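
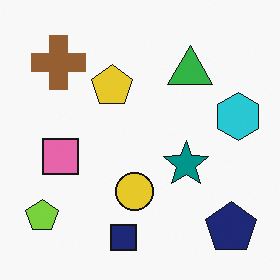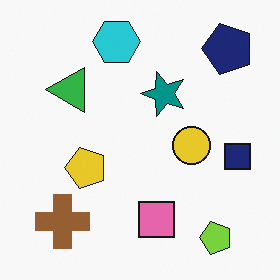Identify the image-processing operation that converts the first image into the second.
It was rotated 90° counter-clockwise.

The navy pentagon sits in the bottom-right of the first image and the top-right of the second — consistent with a whole-image 90° counter-clockwise rotation.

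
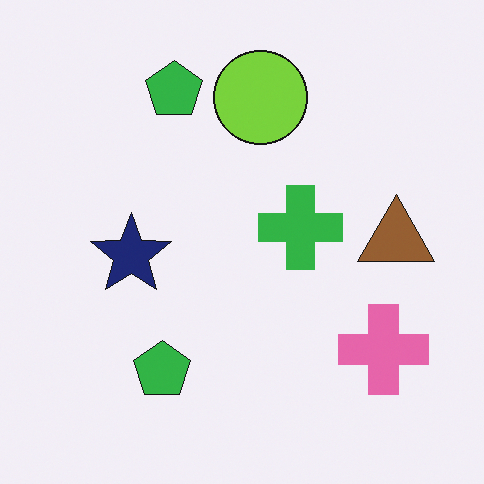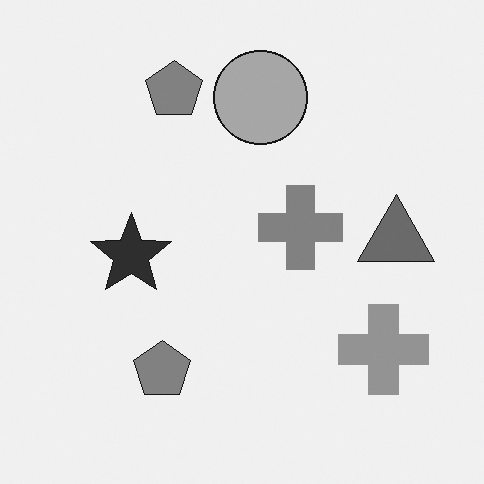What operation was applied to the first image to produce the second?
This is the original image converted to grayscale.

All color is removed — every shape is now a shade of grey.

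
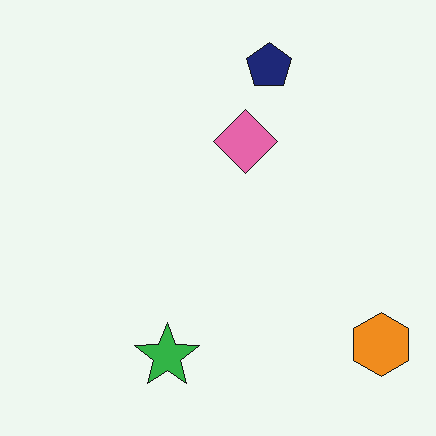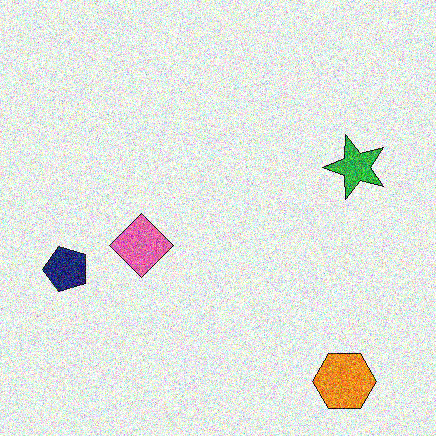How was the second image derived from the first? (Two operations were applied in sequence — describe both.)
The transformation is: degraded with heavy additive noise, then transposed (reflected across the top-left ↔ bottom-right diagonal).

Random speckle covers the whole image, including the flat background. Shapes have swapped their row and column positions — what was in the top-right is now in the bottom-left — a diagonal reflection.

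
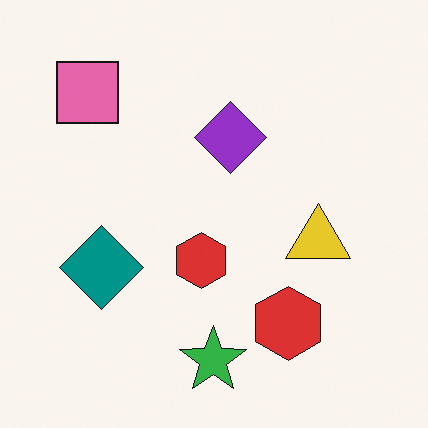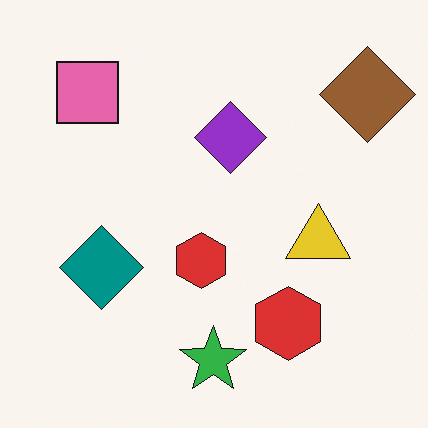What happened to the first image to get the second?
It was overlaid with an additional brown diamond.

A brown diamond appears in the second image that is absent from the first.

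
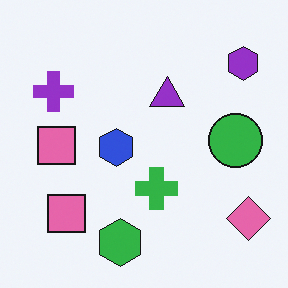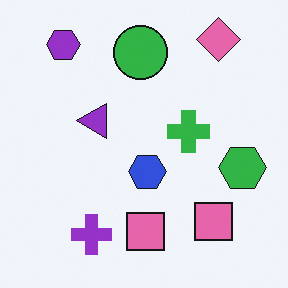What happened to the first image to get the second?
It was rotated 90° counter-clockwise.

The purple hexagon sits in the top-right of the first image and the top-left of the second — consistent with a whole-image 90° counter-clockwise rotation.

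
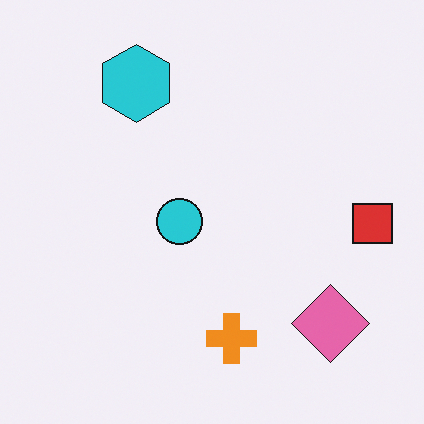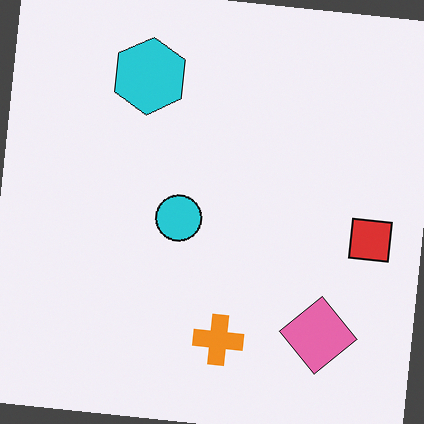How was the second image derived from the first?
The image was rotated clockwise by a slight angle.

Every shape is tilted by the same angle and the image corners show triangular fill wedges — a whole-image rotation by a non-right angle.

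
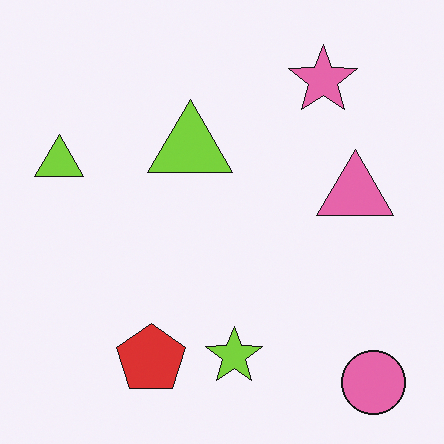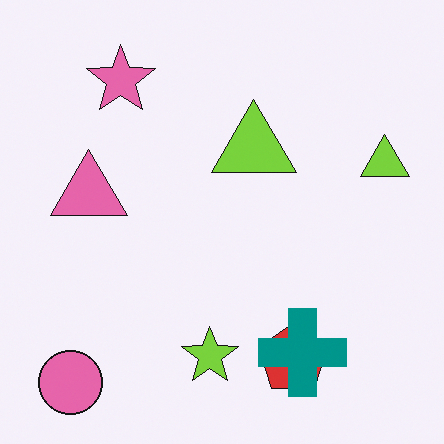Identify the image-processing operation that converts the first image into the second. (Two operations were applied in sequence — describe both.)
The second image is the first flipped horizontally (left ↔ right), then overlaid with an additional teal cross.

The pink circle is in the bottom-right of the first image and the bottom-left of the second — shapes on opposite sides of the vertical midline have swapped in a mirror flip. A teal cross appears in the second image that is absent from the first.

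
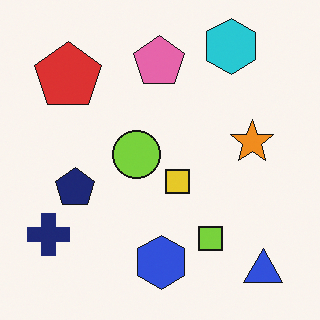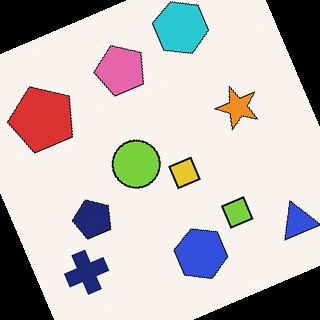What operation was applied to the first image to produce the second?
The transformation is: rotated counter-clockwise by a moderate amount.

Every shape is tilted by the same angle and the image corners show triangular fill wedges — a whole-image rotation by a non-right angle.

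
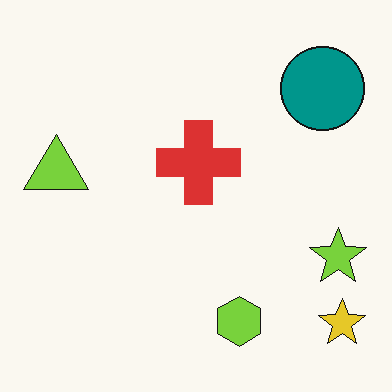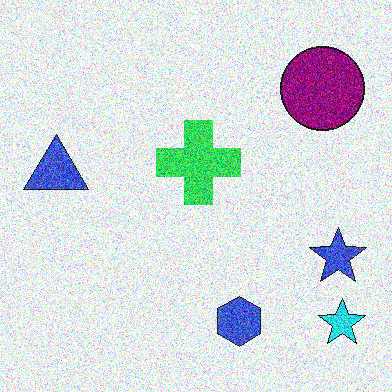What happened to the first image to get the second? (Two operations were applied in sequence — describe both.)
It was hue-shifted by a moderate amount, then degraded with strong gaussian noise.

Every shape's color has rotated by the same amount around the hue wheel — a uniform hue shift. Random speckle covers the whole image, including the flat background.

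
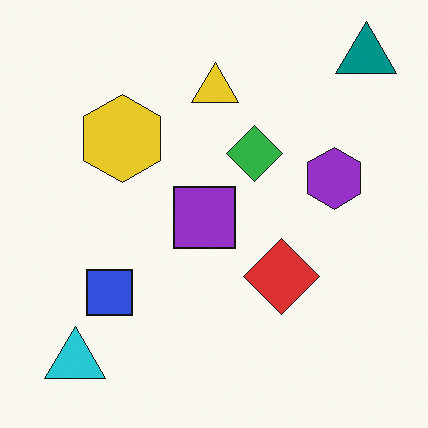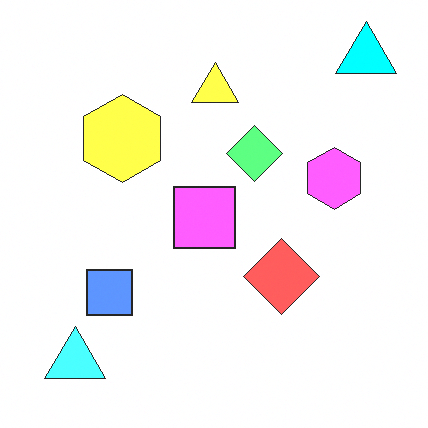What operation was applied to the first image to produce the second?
The second image is the first brightened a lot.

Every pixel — background and shapes alike — is uniformly brightened.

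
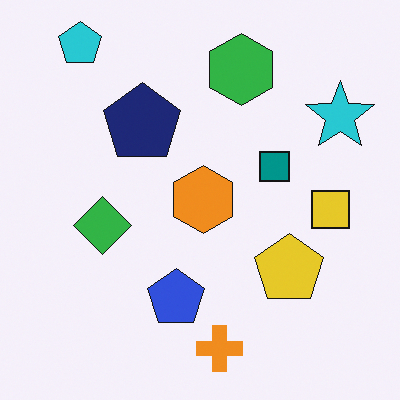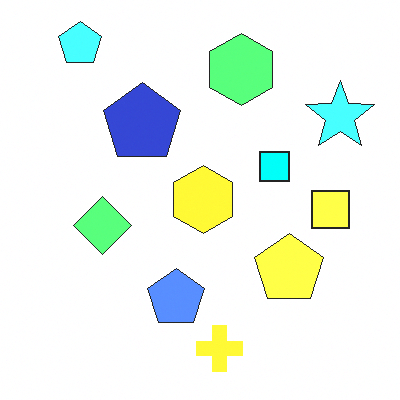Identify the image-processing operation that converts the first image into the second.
Brightened a lot.

Every pixel — background and shapes alike — is uniformly brightened.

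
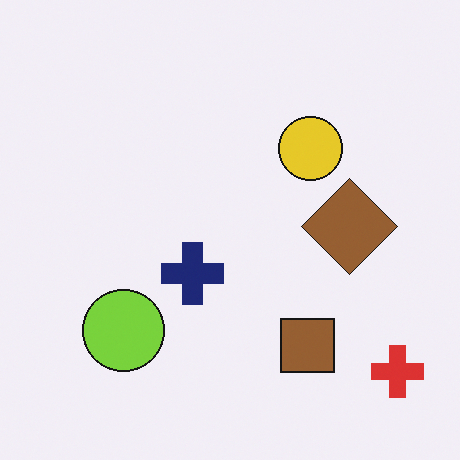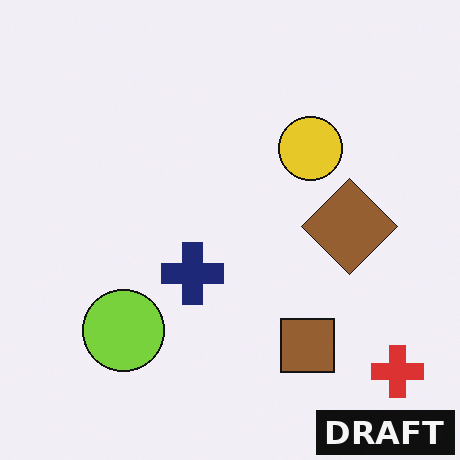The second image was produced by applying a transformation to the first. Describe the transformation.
The image was watermarked with the text "DRAFT" in the lower-right corner.

A dark label reading "DRAFT" appears in the lower-right corner.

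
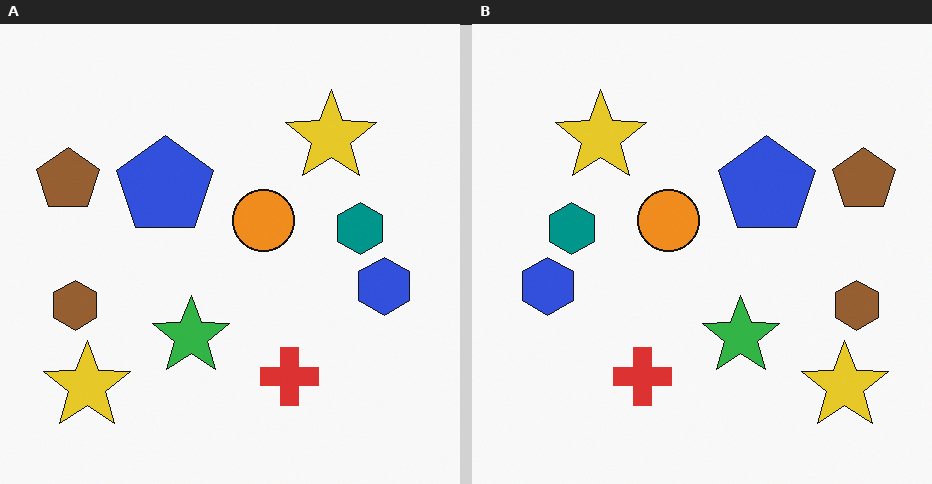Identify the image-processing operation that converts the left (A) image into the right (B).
The image was flipped horizontally (left ↔ right).

The brown pentagon is in the left of the left (A) image and the right of the right (B) — shapes on opposite sides of the vertical midline have swapped in a mirror flip.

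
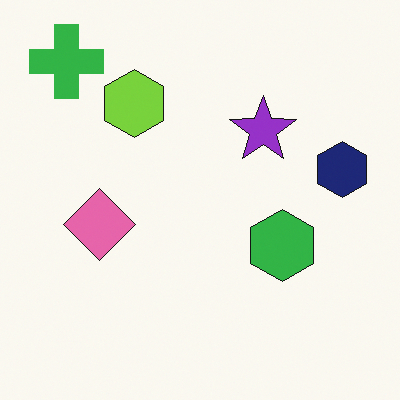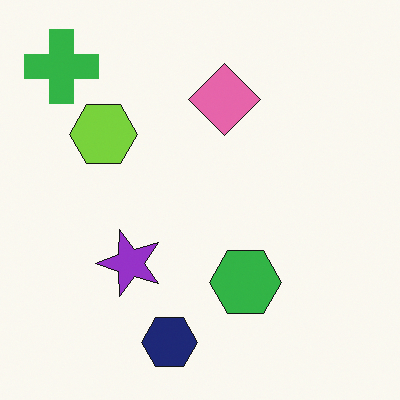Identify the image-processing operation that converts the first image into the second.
The second image is the first transposed (reflected across the top-left ↔ bottom-right diagonal).

Shapes have swapped their row and column positions — what was in the top-right is now in the bottom-left — a diagonal reflection.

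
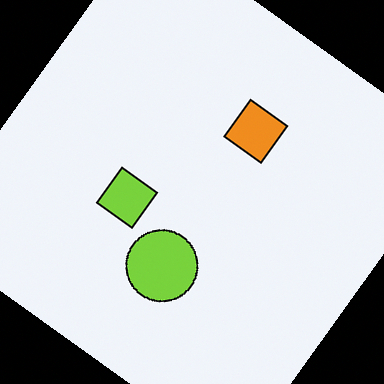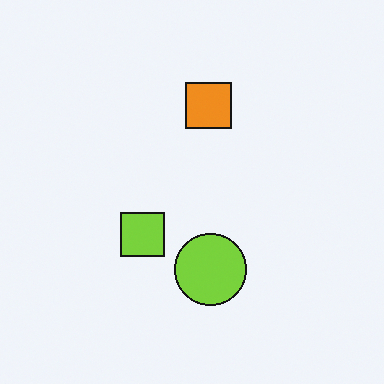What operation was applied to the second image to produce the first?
The image was rotated clockwise by a large amount — several tens of degrees.

Every shape is tilted by the same angle and the image corners show triangular fill wedges — a whole-image rotation by a non-right angle.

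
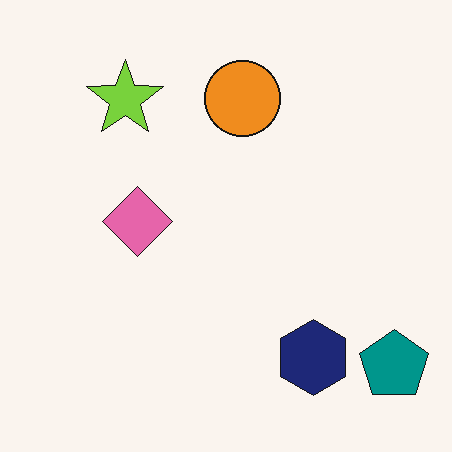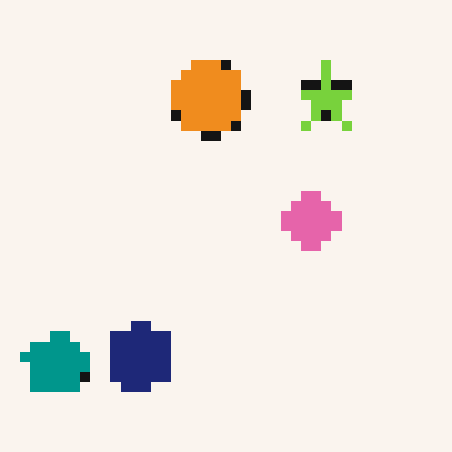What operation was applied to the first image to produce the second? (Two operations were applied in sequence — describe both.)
Flipped horizontally (left ↔ right), then heavily pixelated into large blocks.

The teal pentagon is in the bottom-right of the first image and the bottom-left of the second — shapes on opposite sides of the vertical midline have swapped in a mirror flip. Shapes are reduced to large square blocks; fine edges and outlines are lost — a downscale-then-upscale (mosaic) effect.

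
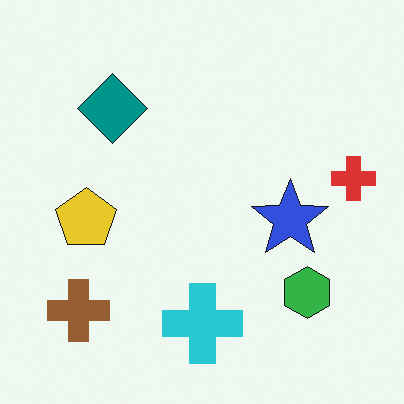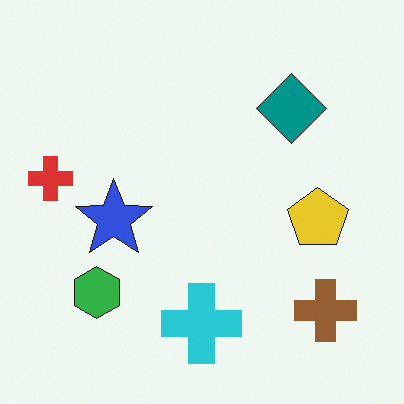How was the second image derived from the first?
This is the original image flipped horizontally (left ↔ right).

The red cross is in the right of the first image and the left of the second — shapes on opposite sides of the vertical midline have swapped in a mirror flip.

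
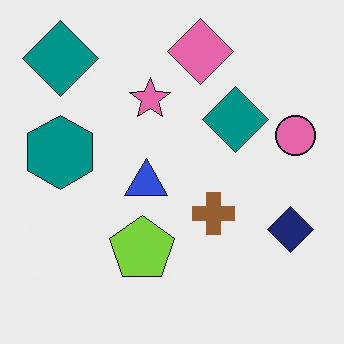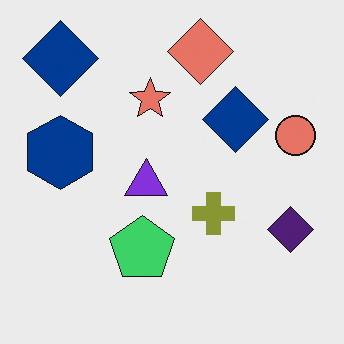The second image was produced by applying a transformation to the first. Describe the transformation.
The transformation is: hue-shifted by a small amount.

Every shape's color has rotated by the same amount around the hue wheel — a uniform hue shift.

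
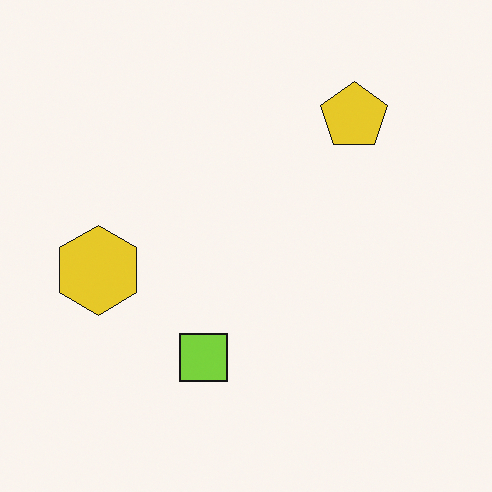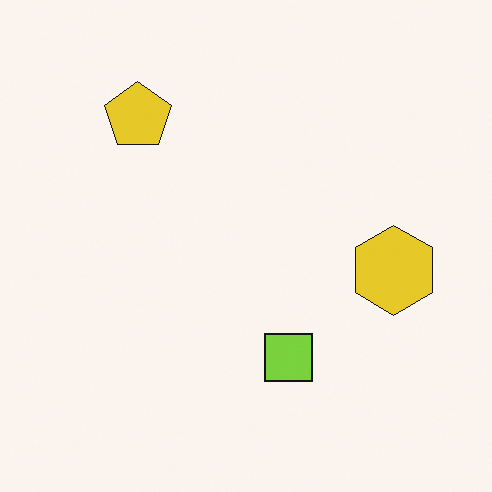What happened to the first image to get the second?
It was flipped horizontally (left ↔ right).

The yellow hexagon is in the left of the first image and the right of the second — shapes on opposite sides of the vertical midline have swapped in a mirror flip.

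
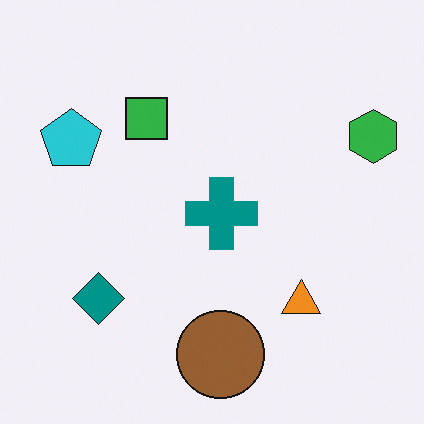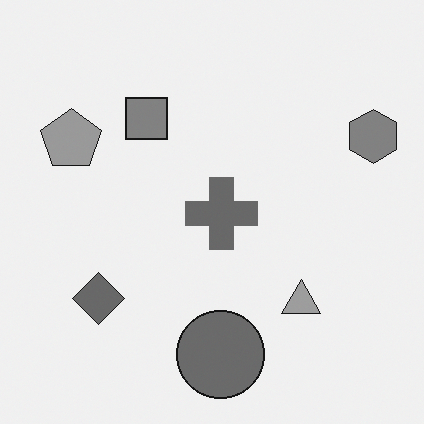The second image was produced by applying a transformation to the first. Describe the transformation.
The transformation is: converted to grayscale.

All color is removed — every shape is now a shade of grey.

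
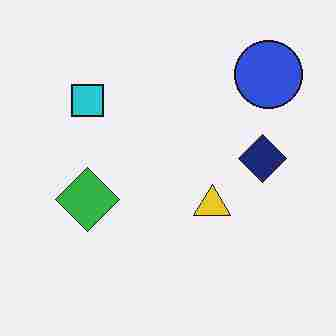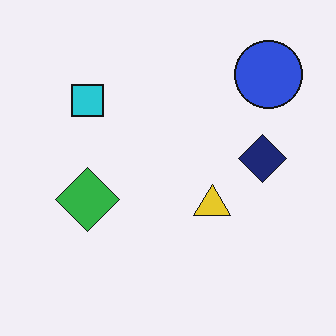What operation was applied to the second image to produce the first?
The first image is the second heavily JPEG-compressed with obvious blocking artifacts.

Blocky 8×8 compression artifacts appear around shape edges and the flat background shows ringing — characteristic JPEG degradation.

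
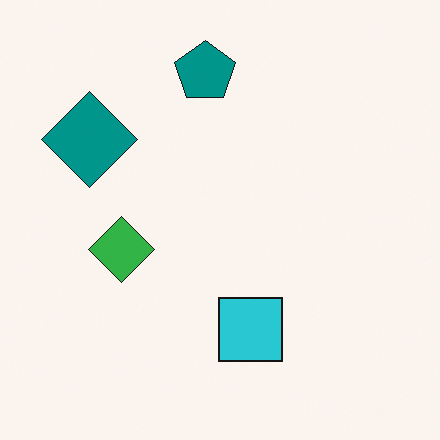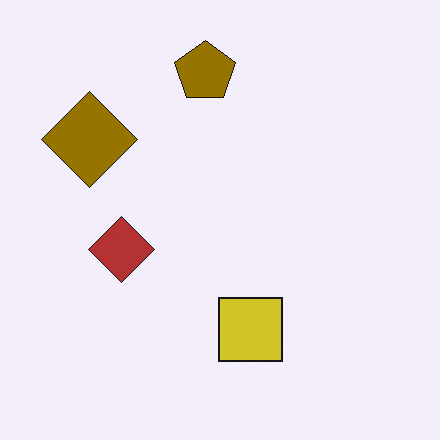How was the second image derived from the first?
The second image is the first hue-shifted by a large amount.

Every shape's color has rotated by the same amount around the hue wheel — a uniform hue shift.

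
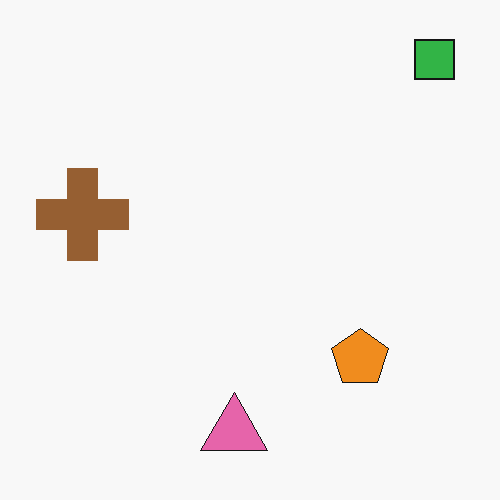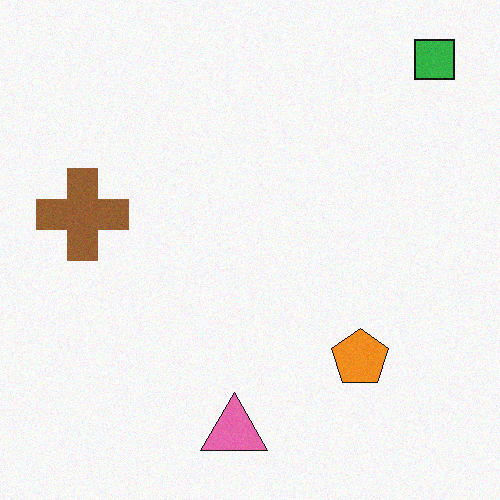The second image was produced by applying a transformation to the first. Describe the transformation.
The second image is the first degraded with a light layer of grain.

Random speckle covers the whole image, including the flat background.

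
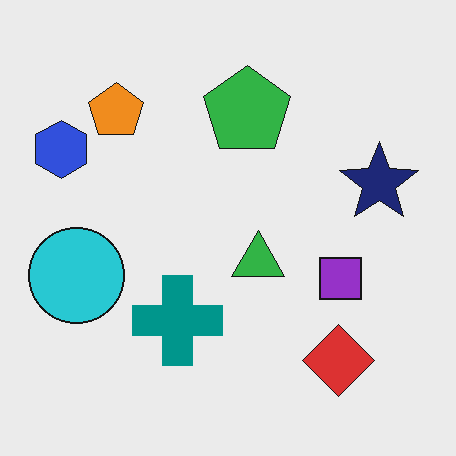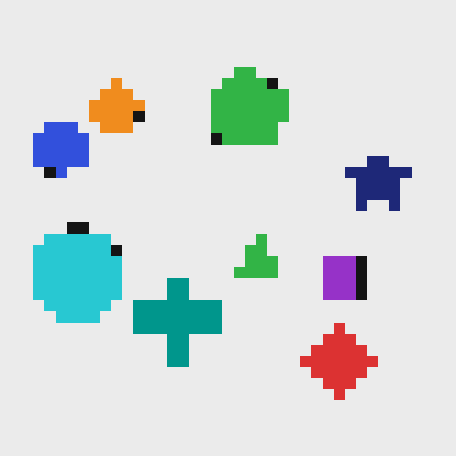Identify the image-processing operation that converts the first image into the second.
It was coarsely pixelated.

Shapes are reduced to large square blocks; fine edges and outlines are lost — a downscale-then-upscale (mosaic) effect.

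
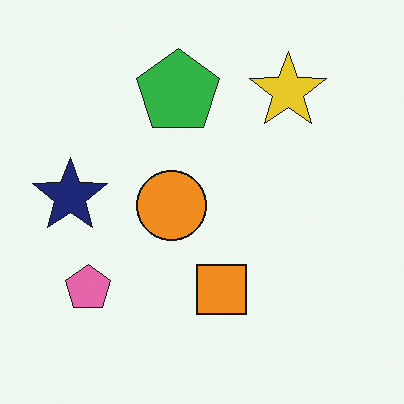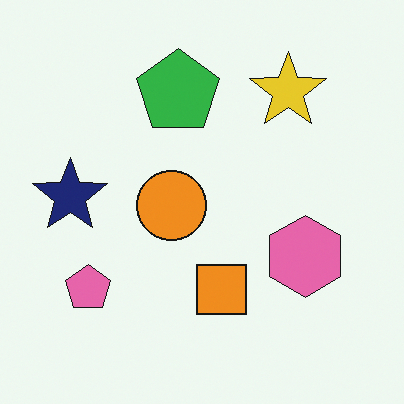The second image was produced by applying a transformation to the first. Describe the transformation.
The image was overlaid with an additional pink hexagon.

A pink hexagon appears in the second image that is absent from the first.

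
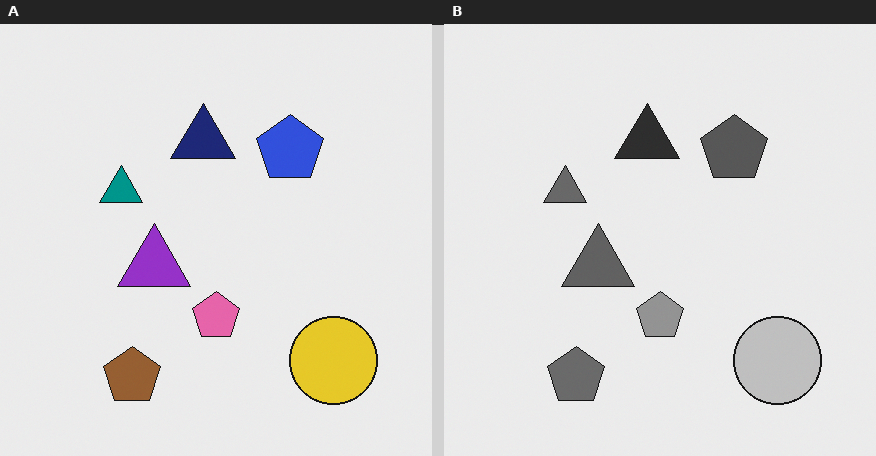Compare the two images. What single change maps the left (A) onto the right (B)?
The image was converted to grayscale.

All color is removed — every shape is now a shade of grey.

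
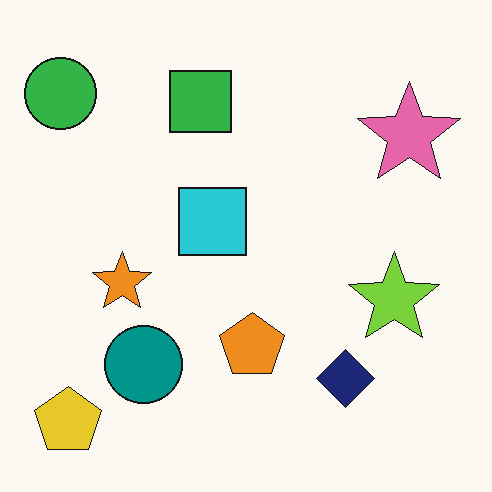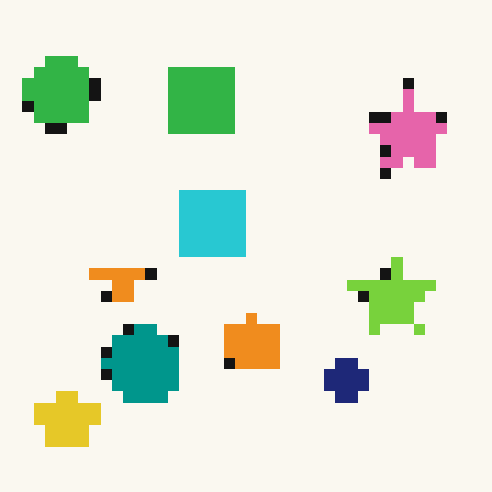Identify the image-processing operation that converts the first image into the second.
This is the original image heavily pixelated into large blocks.

Shapes are reduced to large square blocks; fine edges and outlines are lost — a downscale-then-upscale (mosaic) effect.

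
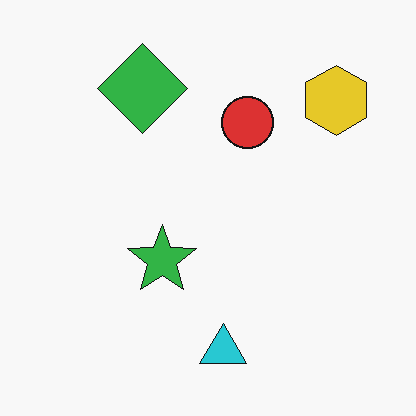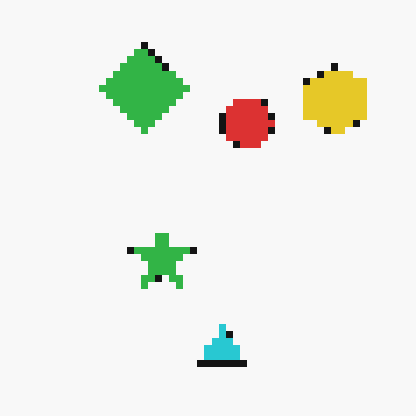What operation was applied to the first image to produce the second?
It was pixelated into visible square blocks.

Shapes are reduced to large square blocks; fine edges and outlines are lost — a downscale-then-upscale (mosaic) effect.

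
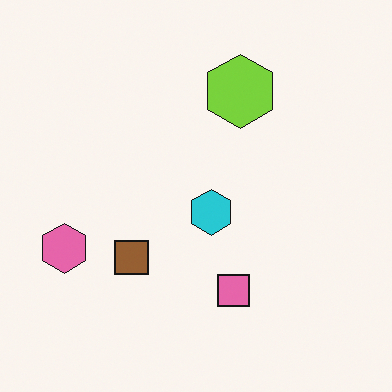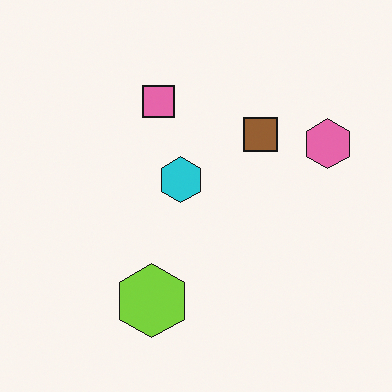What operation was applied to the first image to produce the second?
The transformation is: rotated 180°.

The pink hexagon sits in the left of the first image and the right of the second — consistent with a whole-image 180° rotation.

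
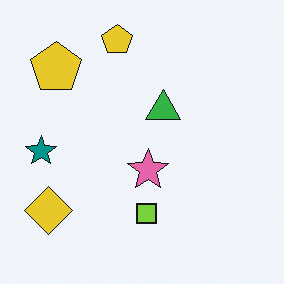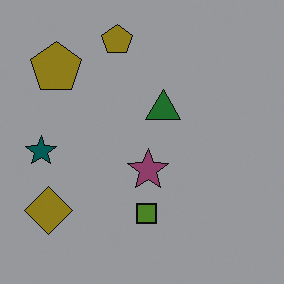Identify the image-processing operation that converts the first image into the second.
It was substantially darkened.

Every pixel — background and shapes alike — is uniformly darkened.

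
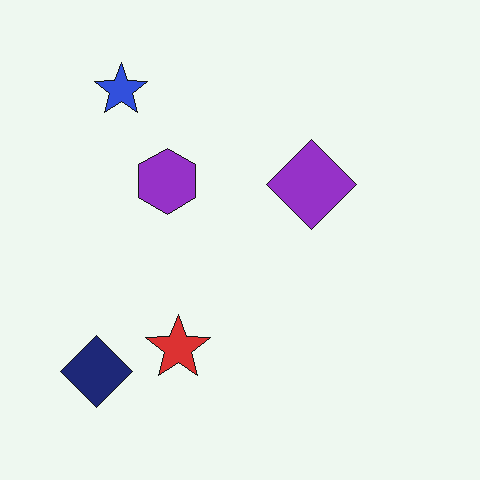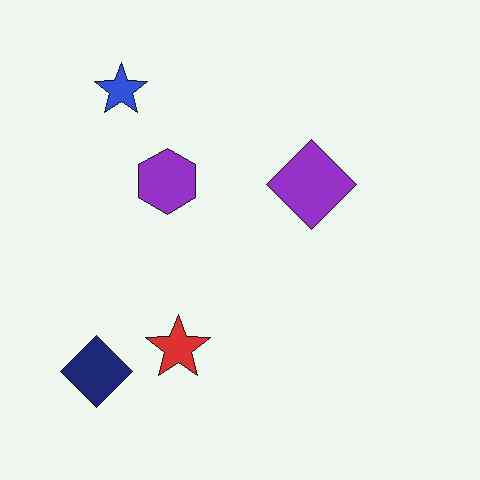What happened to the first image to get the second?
It was given moderate JPEG compression.

Blocky 8×8 compression artifacts appear around shape edges and the flat background shows ringing — characteristic JPEG degradation.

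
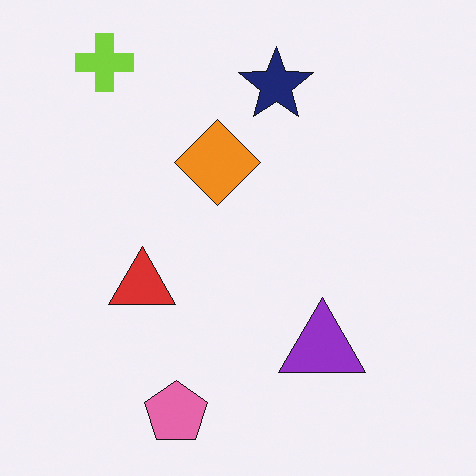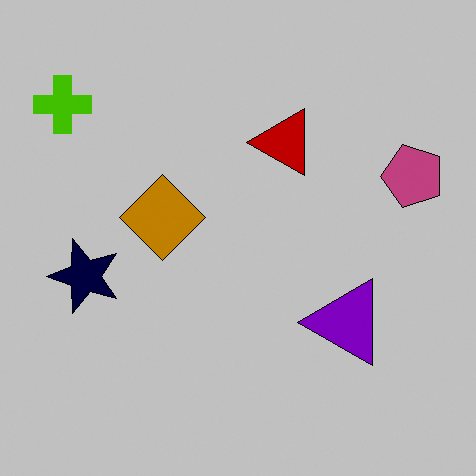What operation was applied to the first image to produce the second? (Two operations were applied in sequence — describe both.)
Aggressively posterized, then transposed (reflected across the top-left ↔ bottom-right diagonal).

Each flat color has snapped to a coarser quantized level — most visibly, the near-white background has dropped to a flat grey. Shapes have swapped their row and column positions — what was in the top-right is now in the bottom-left — a diagonal reflection.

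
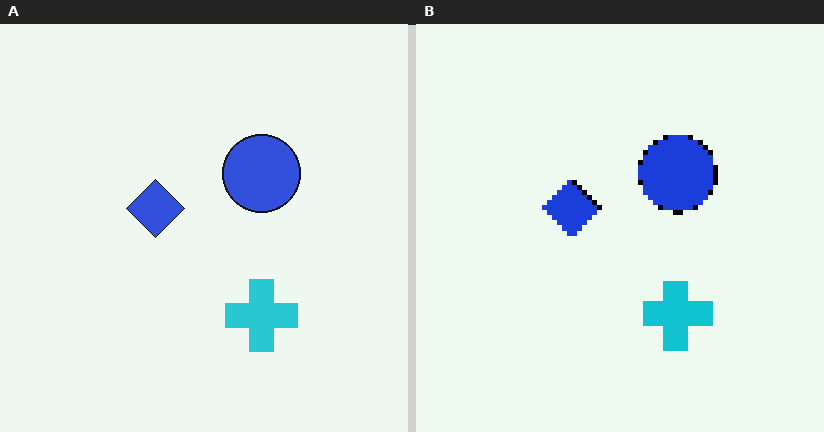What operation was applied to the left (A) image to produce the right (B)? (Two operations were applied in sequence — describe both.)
The right (B) image is the left (A) given slightly increased contrast, then lightly pixelated (a mild mosaic effect).

Tones are pushed away from mid-grey across the whole image — a global contrast change. Shapes are reduced to large square blocks; fine edges and outlines are lost — a downscale-then-upscale (mosaic) effect.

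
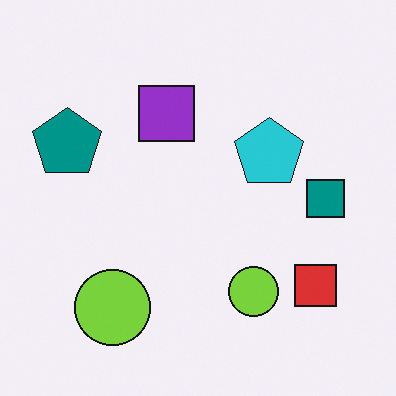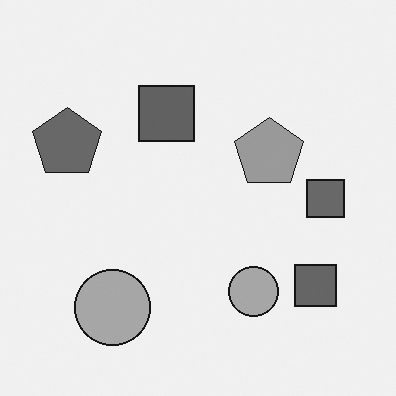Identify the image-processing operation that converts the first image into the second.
The second image is the first converted to grayscale.

All color is removed — every shape is now a shade of grey.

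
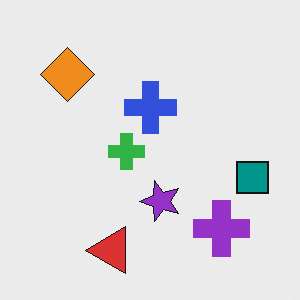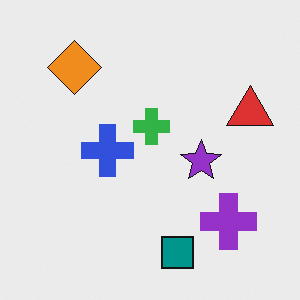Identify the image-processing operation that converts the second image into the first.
The first image is the second transposed (reflected across the top-left ↔ bottom-right diagonal).

Shapes have swapped their row and column positions — what was in the top-right is now in the bottom-left — a diagonal reflection.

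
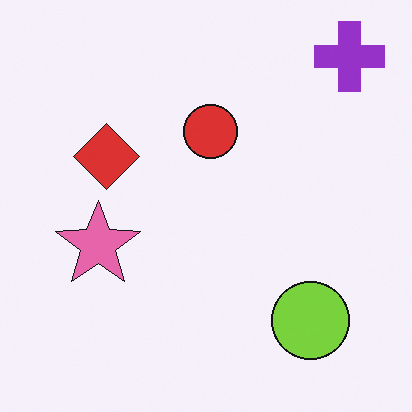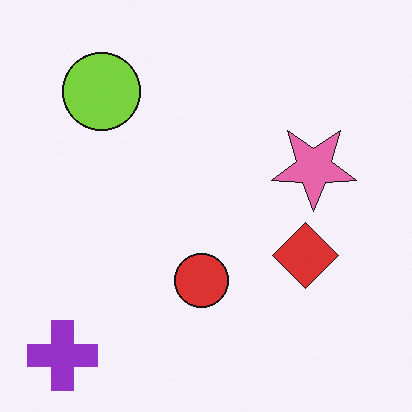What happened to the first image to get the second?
Rotated 180°.

The purple cross sits in the top-right of the first image and the bottom-left of the second — consistent with a whole-image 180° rotation.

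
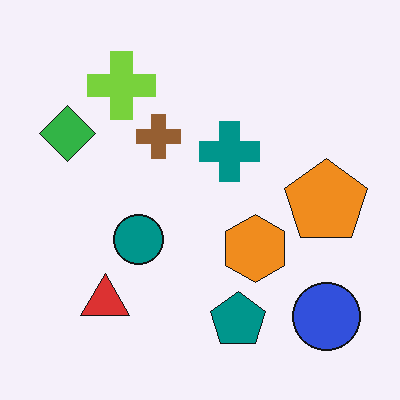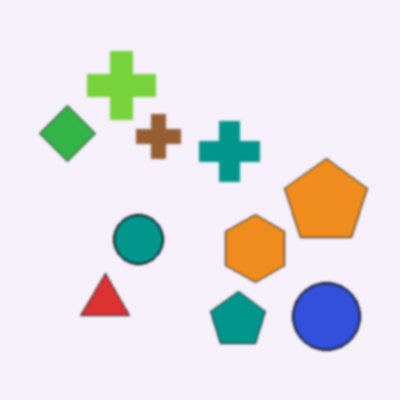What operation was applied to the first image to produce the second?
It was lightly blurred.

Shape edges and outlines are uniformly softened across the whole image.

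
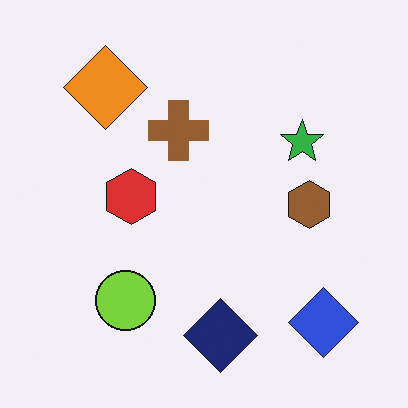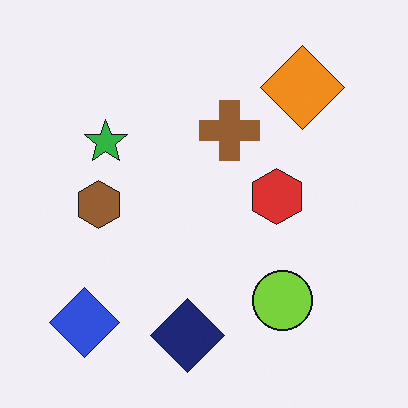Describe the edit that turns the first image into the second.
The transformation is: flipped horizontally (left ↔ right).

The blue diamond is in the bottom-right of the first image and the bottom-left of the second — shapes on opposite sides of the vertical midline have swapped in a mirror flip.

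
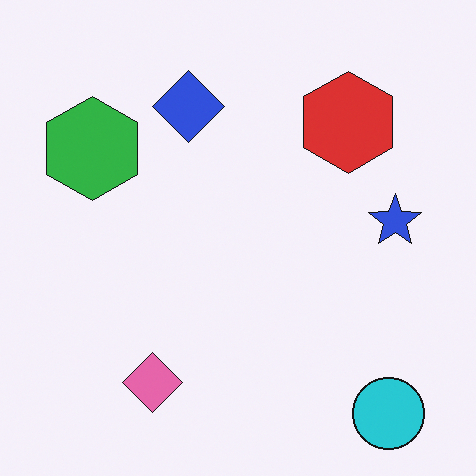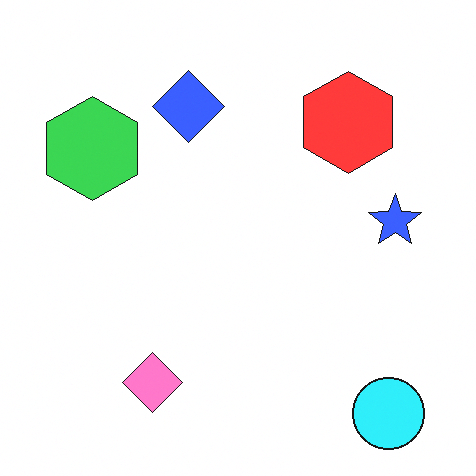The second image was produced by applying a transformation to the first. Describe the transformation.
The image was slightly brightened.

Every pixel — background and shapes alike — is uniformly brightened.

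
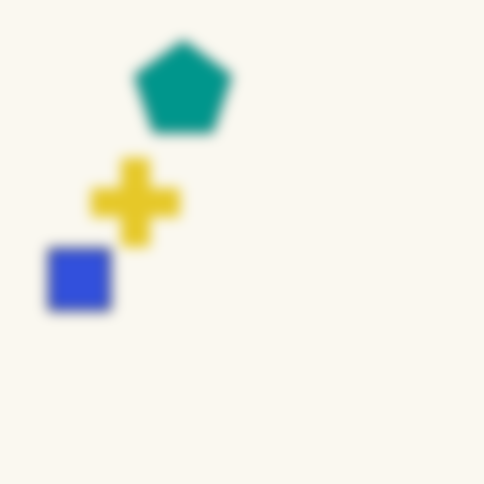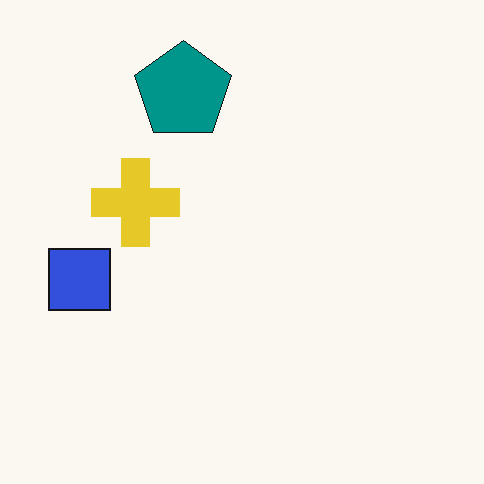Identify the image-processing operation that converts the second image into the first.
The first image is the second strongly gaussian-blurred.

Shape edges and outlines are uniformly softened across the whole image.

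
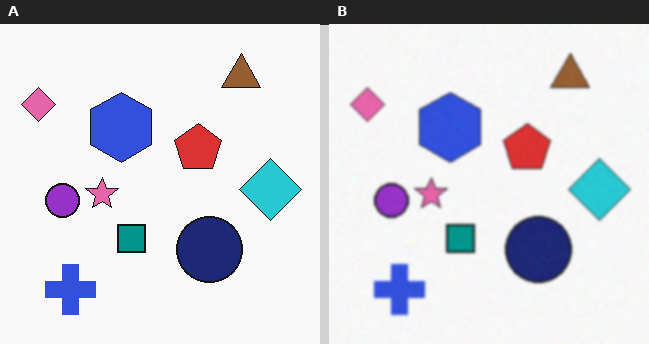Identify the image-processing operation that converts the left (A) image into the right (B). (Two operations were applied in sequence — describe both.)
The image was degraded with a light layer of grain, then slightly softened.

Random speckle covers the whole image, including the flat background. Shape edges and outlines are uniformly softened across the whole image.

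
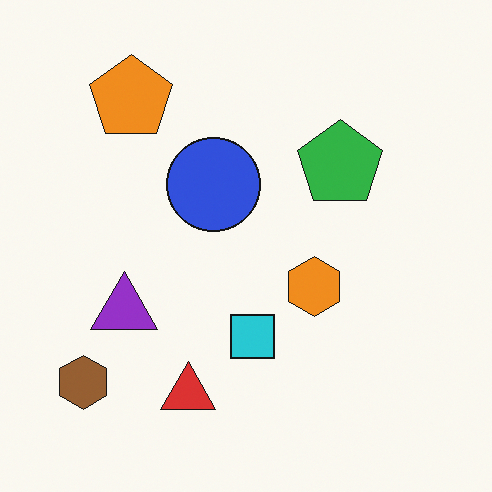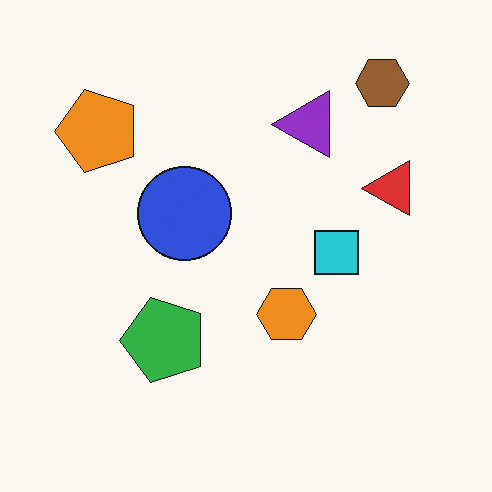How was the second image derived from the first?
The image was transposed (reflected across the top-left ↔ bottom-right diagonal).

Shapes have swapped their row and column positions — what was in the top-right is now in the bottom-left — a diagonal reflection.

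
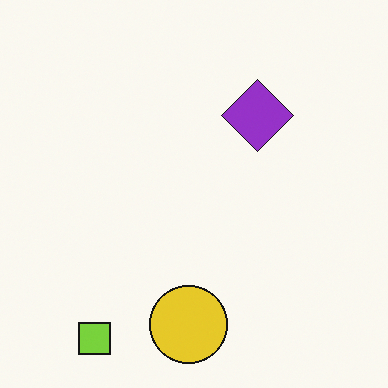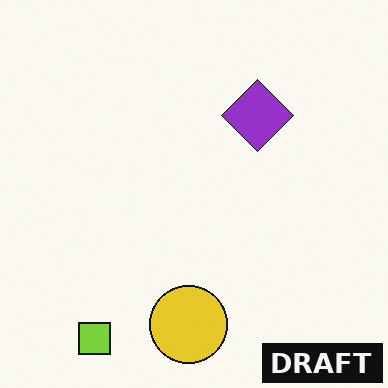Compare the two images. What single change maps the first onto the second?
Watermarked with the text "DRAFT" in the lower-right corner.

A dark label reading "DRAFT" appears in the lower-right corner.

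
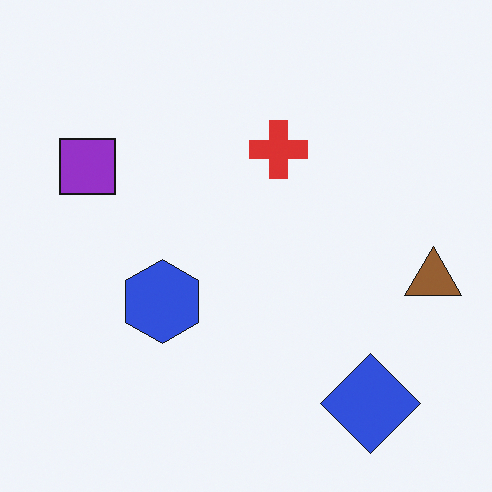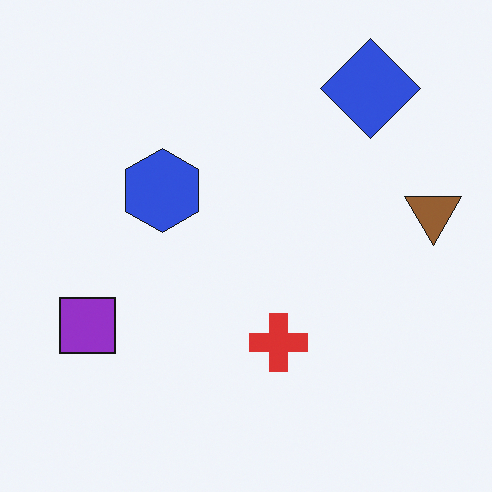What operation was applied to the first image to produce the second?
Flipped vertically (top ↔ bottom).

The blue diamond is in the bottom-right of the first image and the top-right of the second — shapes on opposite sides of the horizontal midline have swapped in a mirror flip.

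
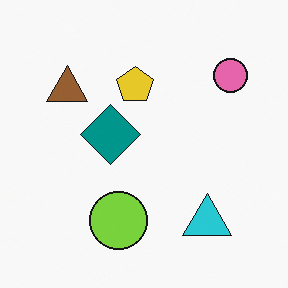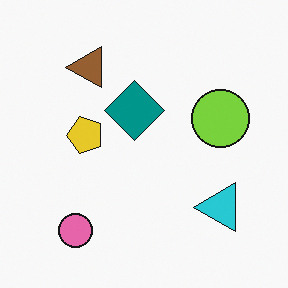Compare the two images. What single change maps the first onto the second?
It was transposed (reflected across the top-left ↔ bottom-right diagonal).

Shapes have swapped their row and column positions — what was in the top-right is now in the bottom-left — a diagonal reflection.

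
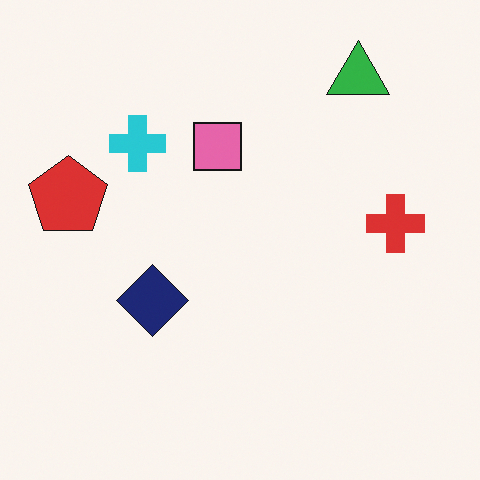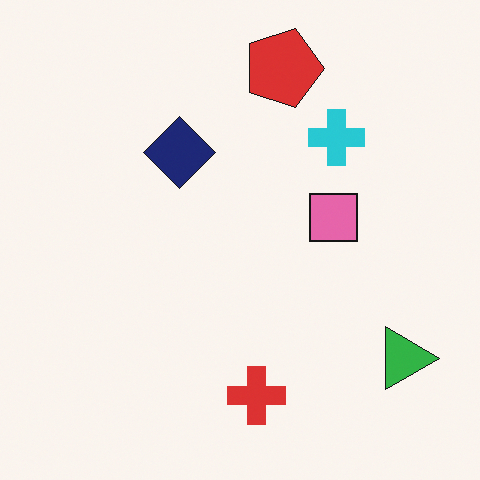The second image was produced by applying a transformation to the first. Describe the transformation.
It was rotated 90° clockwise.

The green triangle sits in the top-right of the first image and the bottom-right of the second — consistent with a whole-image 90° clockwise rotation.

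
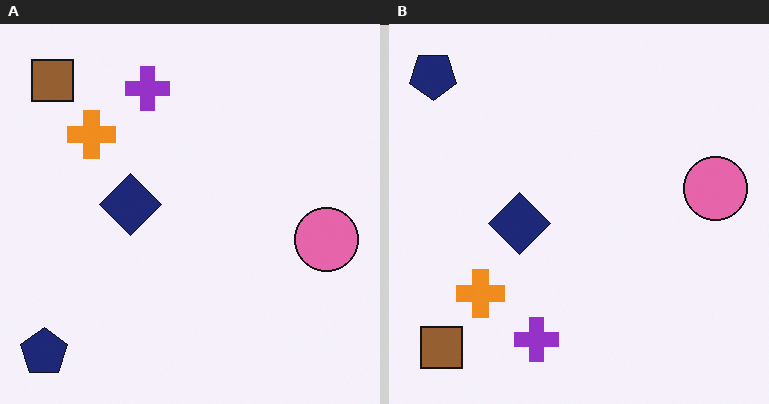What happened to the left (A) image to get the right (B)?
Flipped vertically (top ↔ bottom).

The navy pentagon is in the bottom-left of the left (A) image and the top-left of the right (B) — shapes on opposite sides of the horizontal midline have swapped in a mirror flip.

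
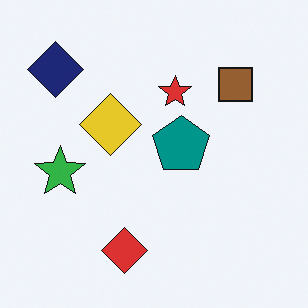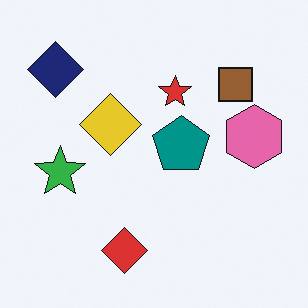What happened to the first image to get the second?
It was overlaid with an additional pink hexagon.

A pink hexagon appears in the second image that is absent from the first.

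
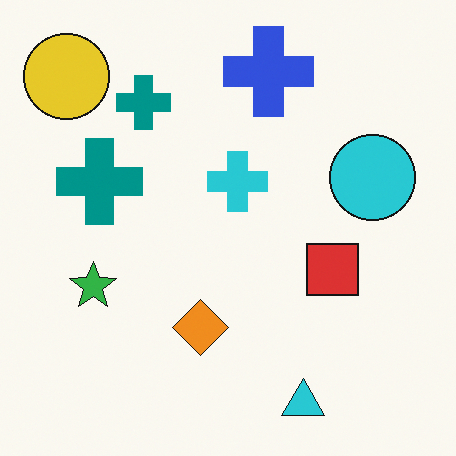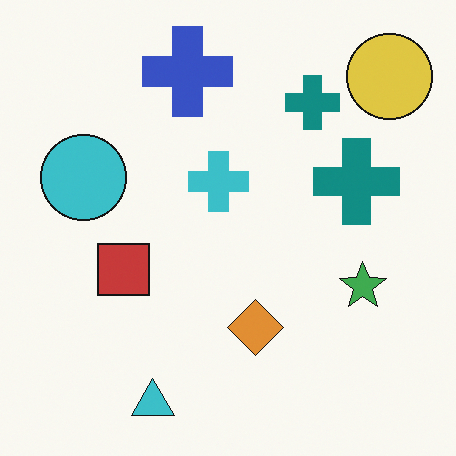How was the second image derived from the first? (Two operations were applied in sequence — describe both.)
The image was flipped horizontally (left ↔ right), then slightly desaturated.

The yellow circle is in the top-left of the first image and the top-right of the second — shapes on opposite sides of the vertical midline have swapped in a mirror flip. All colors are more muted and greyish — a global saturation change.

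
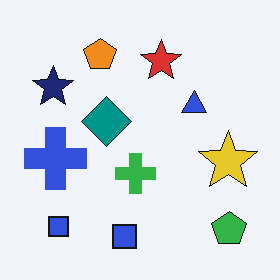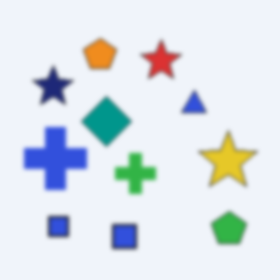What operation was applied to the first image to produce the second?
It was lightly blurred.

Shape edges and outlines are uniformly softened across the whole image.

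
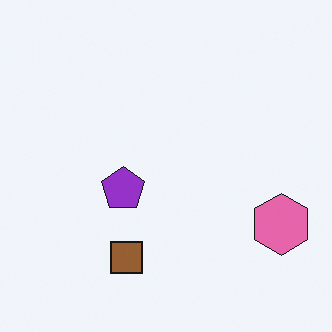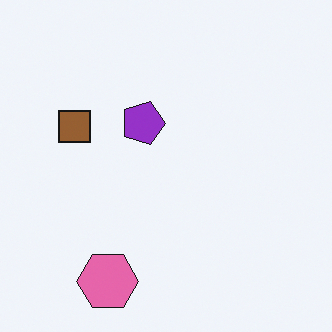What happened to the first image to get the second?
The image was rotated 90° clockwise.

The pink hexagon sits in the bottom-right of the first image and the bottom-left of the second — consistent with a whole-image 90° clockwise rotation.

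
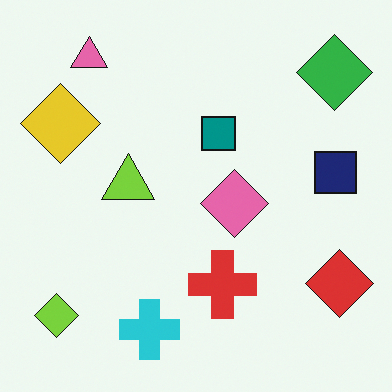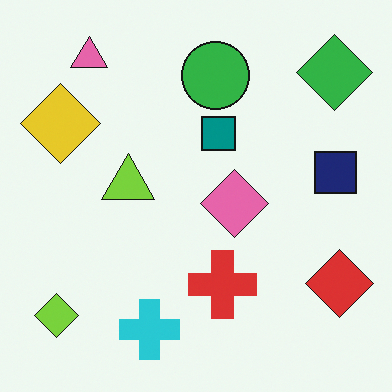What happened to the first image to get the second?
This is the original image overlaid with an additional green circle.

A green circle appears in the second image that is absent from the first.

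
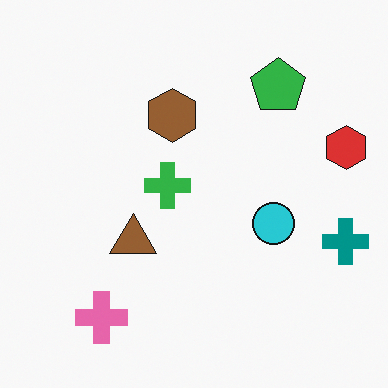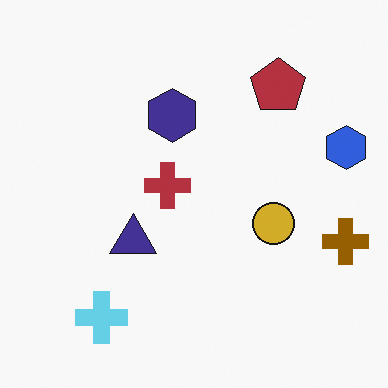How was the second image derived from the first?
The transformation is: hue-shifted through roughly half the color wheel.

Every shape's color has rotated by the same amount around the hue wheel — a uniform hue shift.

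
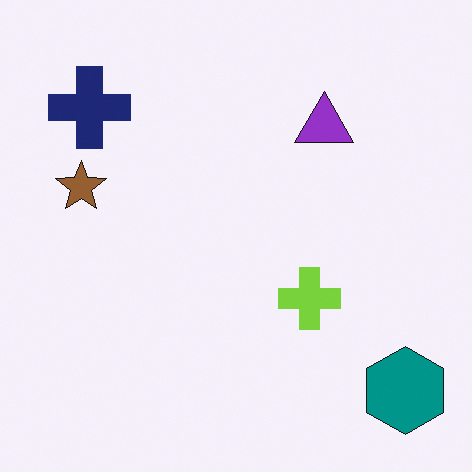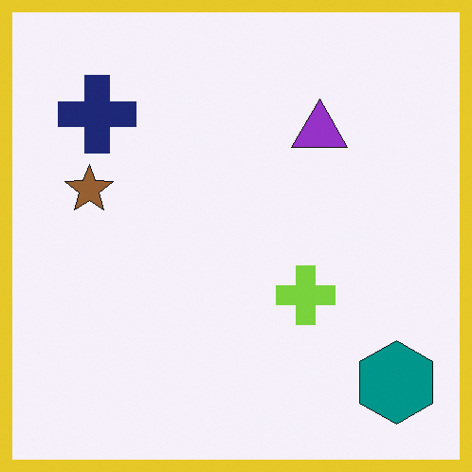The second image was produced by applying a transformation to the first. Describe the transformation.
The image was framed with a yellow border.

A solid yellow frame runs around the edge of the second image, with the content slightly shrunk inside it.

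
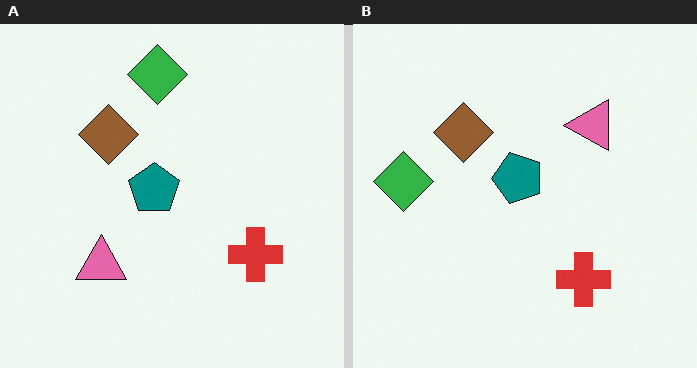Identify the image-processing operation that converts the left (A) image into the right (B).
Transposed (reflected across the top-left ↔ bottom-right diagonal).

Shapes have swapped their row and column positions — what was in the top-right is now in the bottom-left — a diagonal reflection.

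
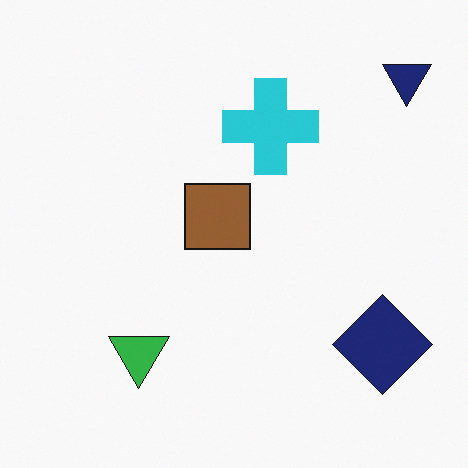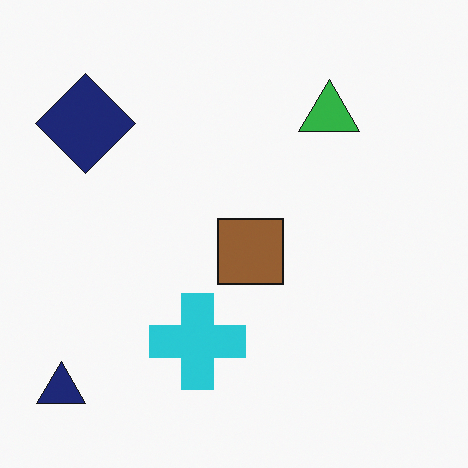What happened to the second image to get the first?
The first image is the second rotated 180°.

The navy triangle sits in the bottom-left of the second image and the top-right of the first — consistent with a whole-image 180° rotation.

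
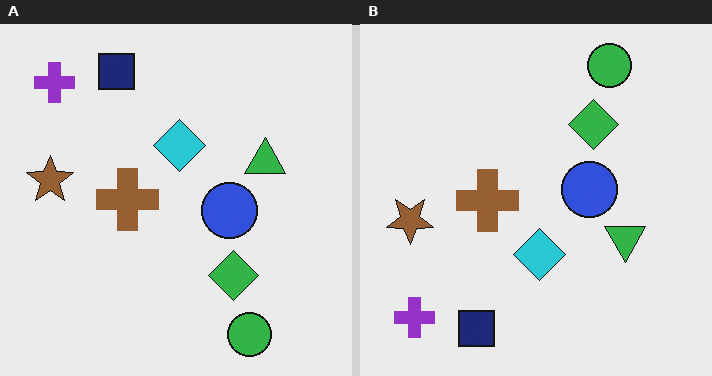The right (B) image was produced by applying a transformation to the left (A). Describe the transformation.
The transformation is: flipped vertically (top ↔ bottom).

The green circle is in the bottom-right of the left (A) image and the top-right of the right (B) — shapes on opposite sides of the horizontal midline have swapped in a mirror flip.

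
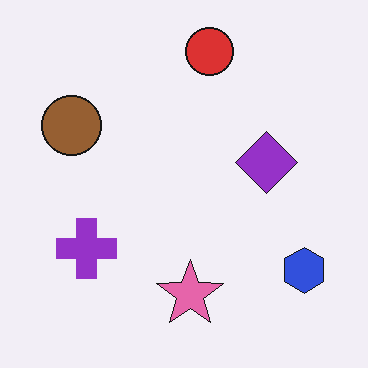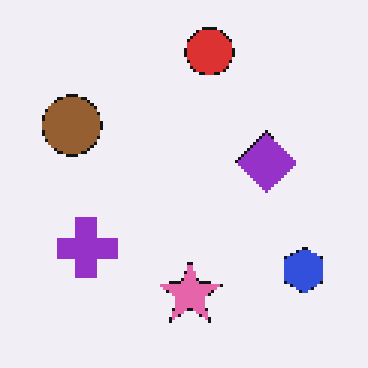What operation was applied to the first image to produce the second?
This is the original image lightly pixelated (a mild mosaic effect).

Shapes are reduced to large square blocks; fine edges and outlines are lost — a downscale-then-upscale (mosaic) effect.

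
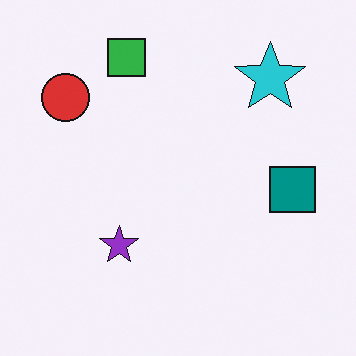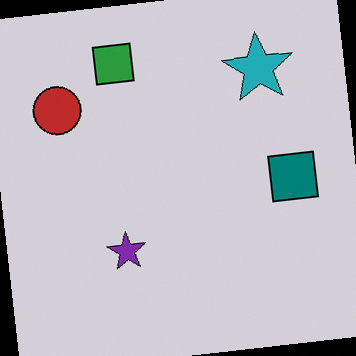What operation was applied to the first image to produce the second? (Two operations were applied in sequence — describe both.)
Rotated counter-clockwise by a small amount, then slightly darkened.

Every shape is tilted by the same angle and the image corners show triangular fill wedges — a whole-image rotation by a non-right angle. Every pixel — background and shapes alike — is uniformly darkened.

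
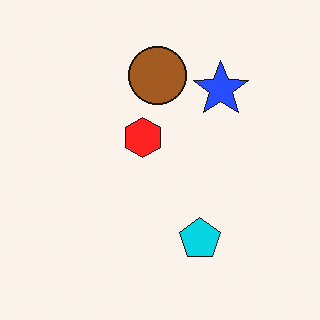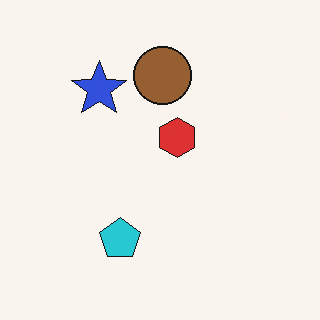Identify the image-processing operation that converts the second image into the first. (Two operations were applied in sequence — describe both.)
Flipped horizontally (left ↔ right), then slightly oversaturated.

The blue star is in the top-left of the second image and the top-right of the first — shapes on opposite sides of the vertical midline have swapped in a mirror flip. All colors are more vivid — a global saturation change.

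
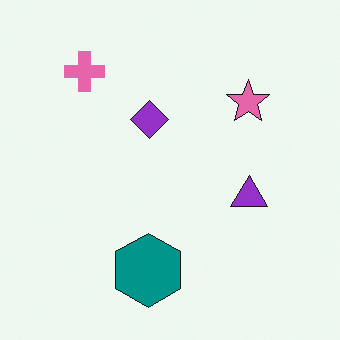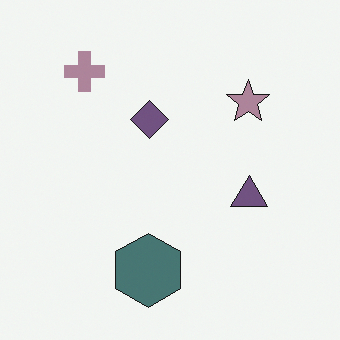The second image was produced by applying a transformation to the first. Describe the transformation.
It was heavily desaturated.

All colors are more muted and greyish — a global saturation change.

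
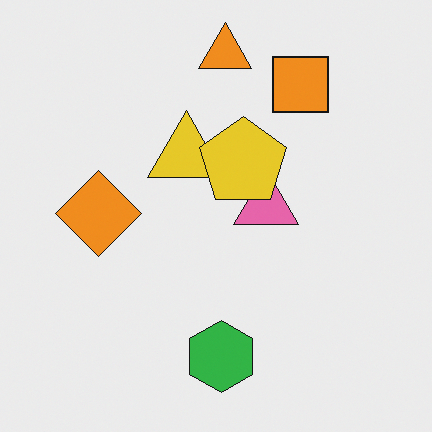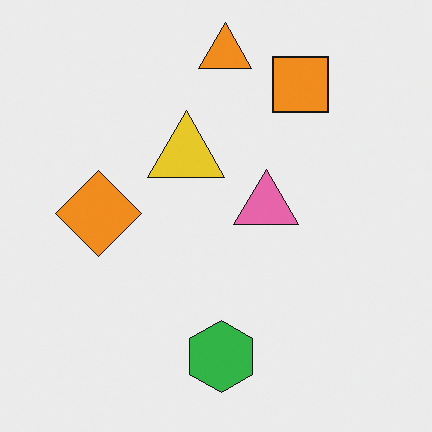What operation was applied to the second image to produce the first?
The image was overlaid with an additional yellow pentagon.

A yellow pentagon appears in the first image that is absent from the second.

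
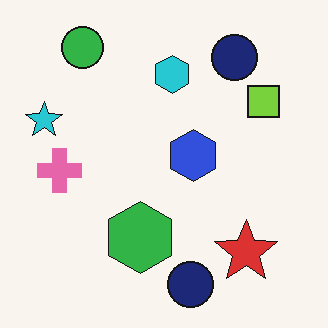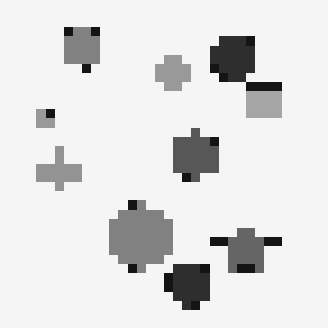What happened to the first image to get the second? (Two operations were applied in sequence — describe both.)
It was converted to grayscale, then coarsely pixelated.

All color is removed — every shape is now a shade of grey. Shapes are reduced to large square blocks; fine edges and outlines are lost — a downscale-then-upscale (mosaic) effect.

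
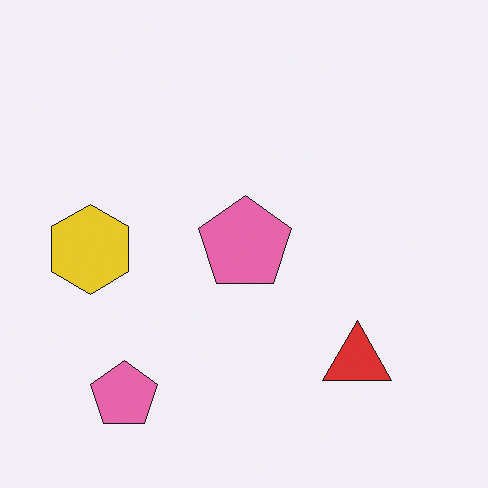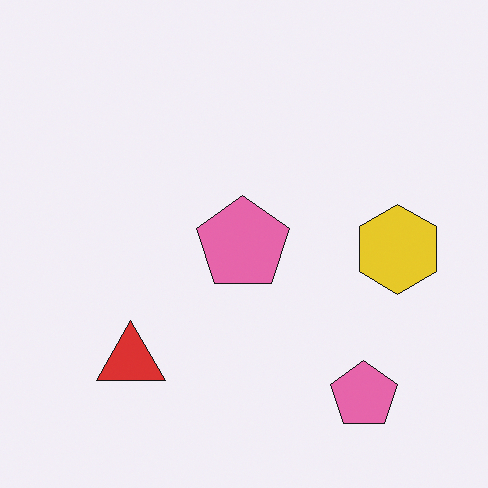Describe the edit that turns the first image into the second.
This is the original image flipped horizontally (left ↔ right).

The yellow hexagon is in the left of the first image and the right of the second — shapes on opposite sides of the vertical midline have swapped in a mirror flip.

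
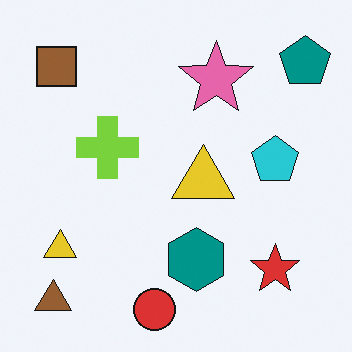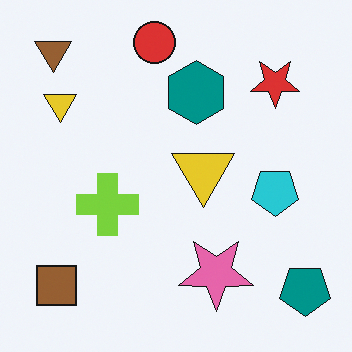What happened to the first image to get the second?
The second image is the first flipped vertically (top ↔ bottom).

The red circle is in the bottom of the first image and the top of the second — shapes on opposite sides of the horizontal midline have swapped in a mirror flip.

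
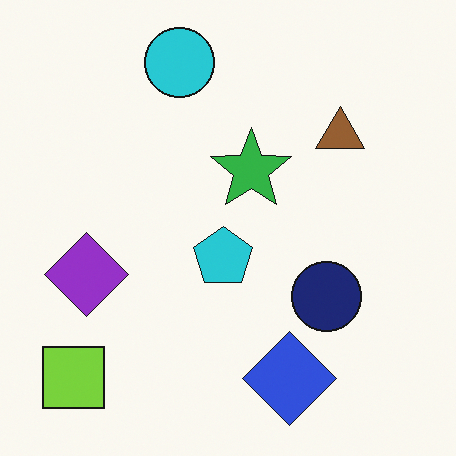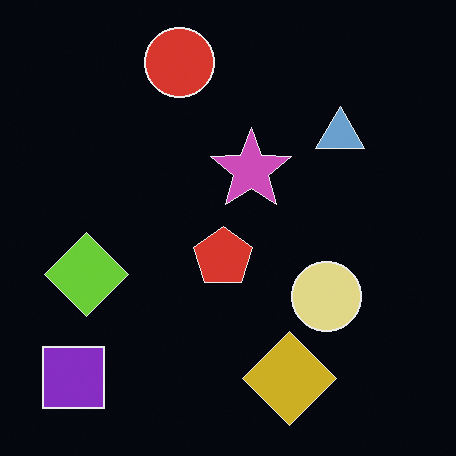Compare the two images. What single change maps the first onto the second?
The second image is the first color-inverted (negative).

The light background has become dark and every shape's color is its complement — a photographic negative.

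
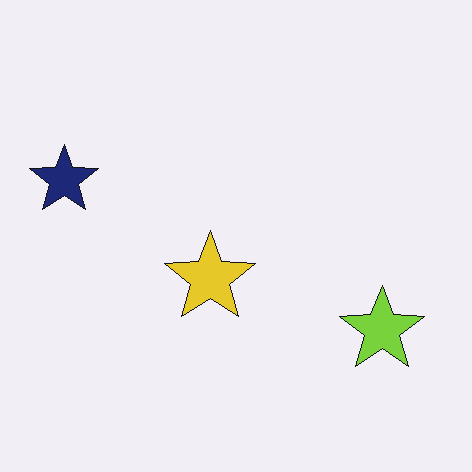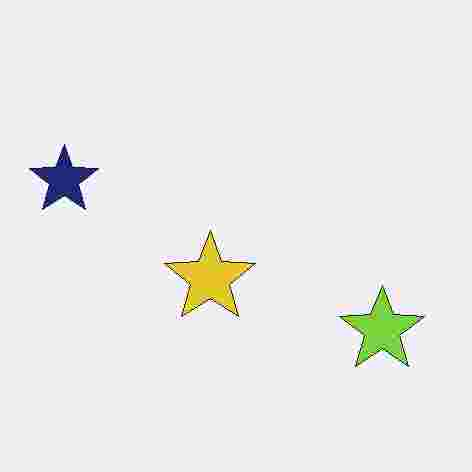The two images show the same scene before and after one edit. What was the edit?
The transformation is: degraded with heavy JPEG compression.

Blocky 8×8 compression artifacts appear around shape edges and the flat background shows ringing — characteristic JPEG degradation.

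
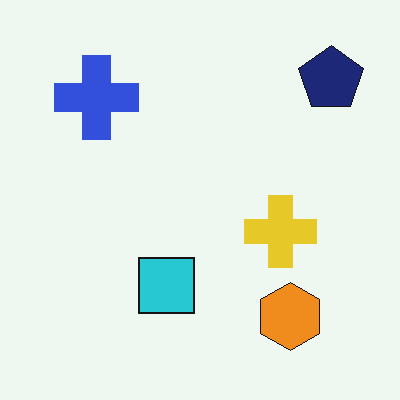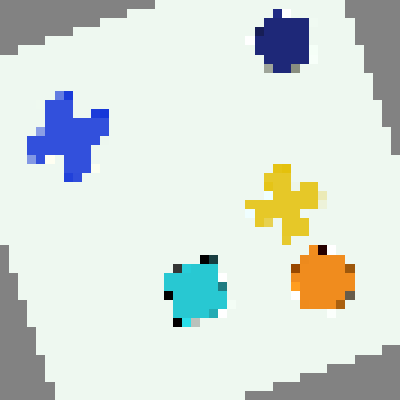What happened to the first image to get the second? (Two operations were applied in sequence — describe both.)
It was rotated counter-clockwise by a moderate amount, then coarsely pixelated.

Every shape is tilted by the same angle and the image corners show triangular fill wedges — a whole-image rotation by a non-right angle. Shapes are reduced to large square blocks; fine edges and outlines are lost — a downscale-then-upscale (mosaic) effect.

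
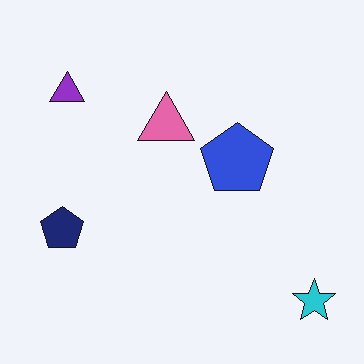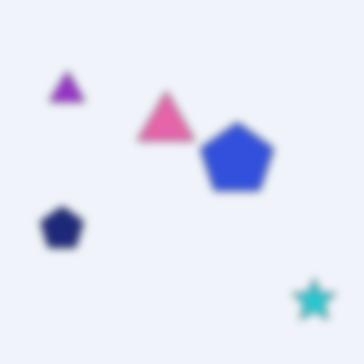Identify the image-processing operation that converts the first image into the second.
The image was moderately blurred.

Shape edges and outlines are uniformly softened across the whole image.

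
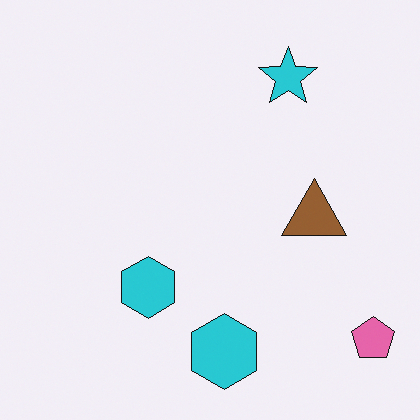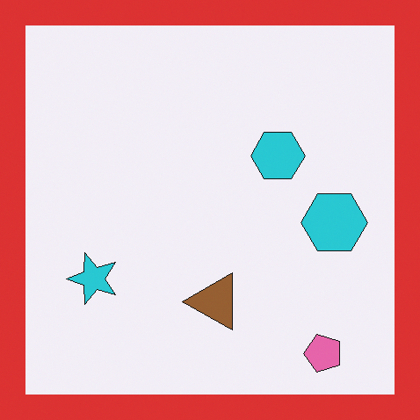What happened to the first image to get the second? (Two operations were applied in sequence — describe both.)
The second image is the first transposed (reflected across the top-left ↔ bottom-right diagonal), then framed with a red border.

Shapes have swapped their row and column positions — what was in the top-right is now in the bottom-left — a diagonal reflection. A solid red frame runs around the edge of the second image, with the content slightly shrunk inside it.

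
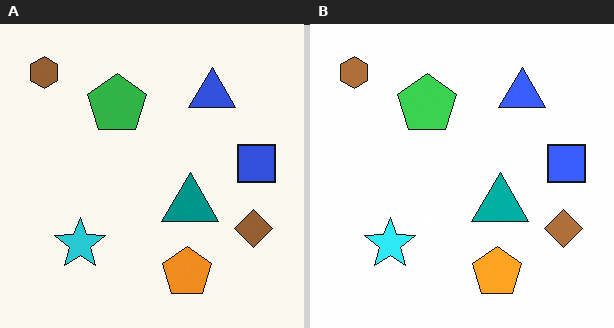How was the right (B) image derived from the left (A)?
This is the original image slightly brightened.

Every pixel — background and shapes alike — is uniformly brightened.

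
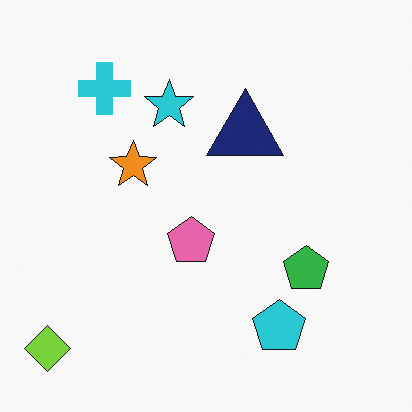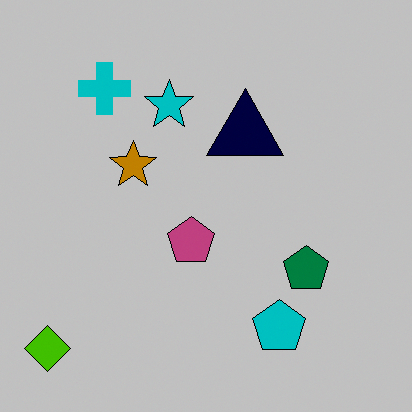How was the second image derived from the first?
The transformation is: aggressively posterized.

Each flat color has snapped to a coarser quantized level — most visibly, the near-white background has dropped to a flat grey.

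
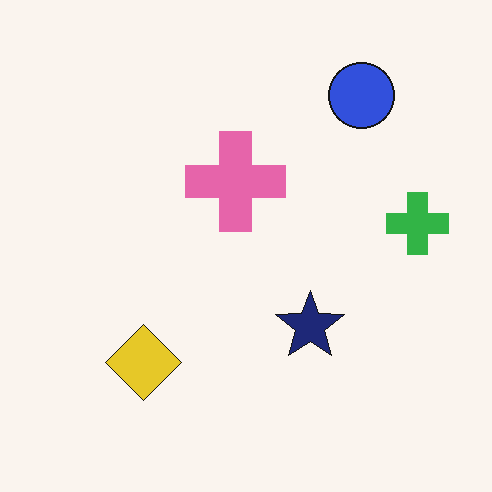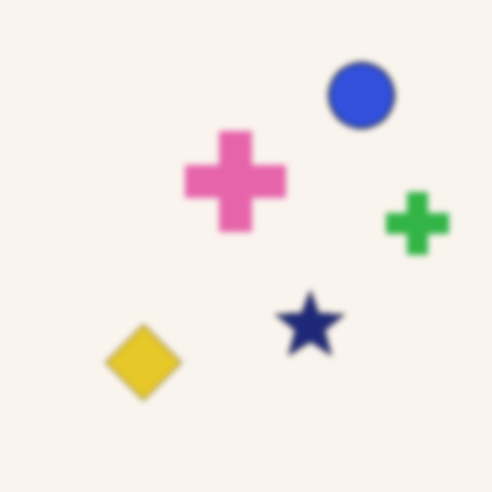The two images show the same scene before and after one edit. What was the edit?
The second image is the first moderately blurred.

Shape edges and outlines are uniformly softened across the whole image.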